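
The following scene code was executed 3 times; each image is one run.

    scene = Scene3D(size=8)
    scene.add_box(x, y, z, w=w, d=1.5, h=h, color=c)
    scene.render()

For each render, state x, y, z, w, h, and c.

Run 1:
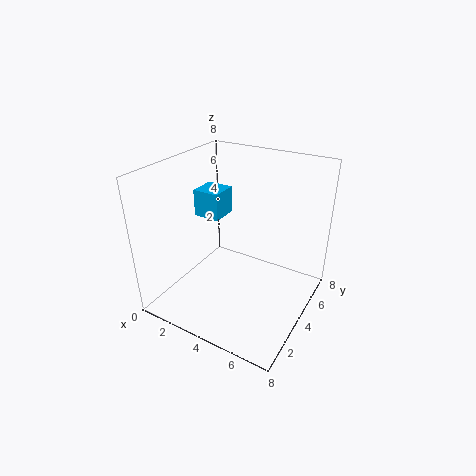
x = 1.5; y = 3.5; z = 5; w = 1.5; h = 1.5; c = 'deepskyblue'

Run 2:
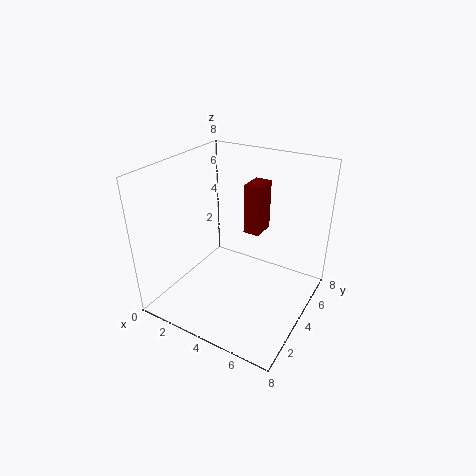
x = 3.5; y = 5.5; z = 3.5; w = 1; h = 3; c = 'maroon'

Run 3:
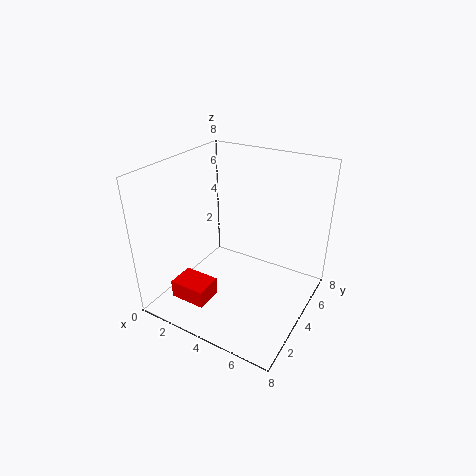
x = 1.5; y = 1; z = 1; w = 2; h = 1; c = 'red'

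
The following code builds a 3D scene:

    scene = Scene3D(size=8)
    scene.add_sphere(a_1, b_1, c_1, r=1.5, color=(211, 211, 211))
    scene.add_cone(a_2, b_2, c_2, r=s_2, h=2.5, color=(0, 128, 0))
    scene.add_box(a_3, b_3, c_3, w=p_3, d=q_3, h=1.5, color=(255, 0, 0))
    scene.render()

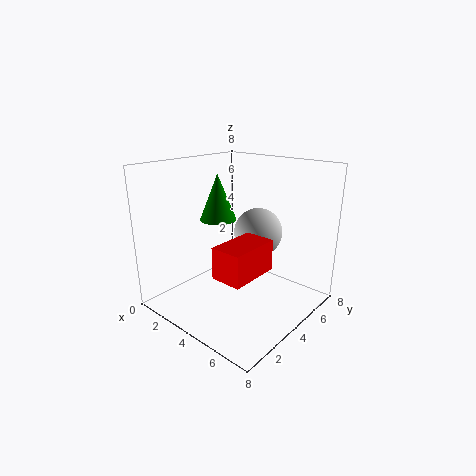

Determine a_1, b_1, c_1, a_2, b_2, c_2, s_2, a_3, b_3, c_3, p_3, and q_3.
a_1 = 3.5, b_1 = 6.5, c_1 = 3.5, a_2 = 3, b_2 = 3.5, c_2 = 5, s_2 = 1, a_3 = 5.5, b_3 = 0.5, c_3 = 3.5, p_3 = 1.5, q_3 = 2.5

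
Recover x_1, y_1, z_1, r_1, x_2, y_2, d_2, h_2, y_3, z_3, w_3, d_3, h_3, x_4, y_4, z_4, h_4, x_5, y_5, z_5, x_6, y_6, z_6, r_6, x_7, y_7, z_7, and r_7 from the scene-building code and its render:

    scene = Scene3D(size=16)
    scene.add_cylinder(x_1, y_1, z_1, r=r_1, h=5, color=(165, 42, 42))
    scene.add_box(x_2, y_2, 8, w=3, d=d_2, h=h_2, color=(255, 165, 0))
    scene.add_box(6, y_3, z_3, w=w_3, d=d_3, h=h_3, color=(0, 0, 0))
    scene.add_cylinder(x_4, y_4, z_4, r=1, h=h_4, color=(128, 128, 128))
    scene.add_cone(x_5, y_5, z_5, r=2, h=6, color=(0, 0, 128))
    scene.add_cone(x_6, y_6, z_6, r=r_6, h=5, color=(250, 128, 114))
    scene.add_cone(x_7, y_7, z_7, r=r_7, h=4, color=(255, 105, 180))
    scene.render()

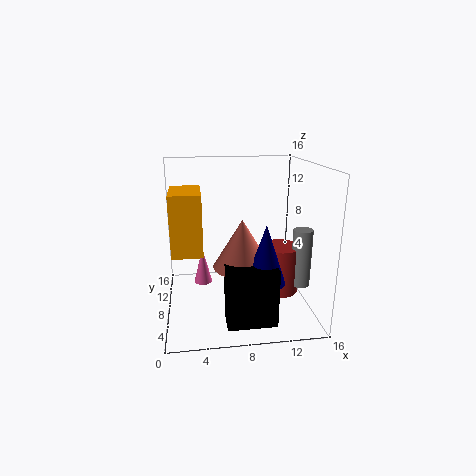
x_1 = 12
y_1 = 5
z_1 = 3
r_1 = 2
x_2 = 1
y_2 = 3
d_2 = 5
h_2 = 6
y_3 = 1
z_3 = 1
w_3 = 5
d_3 = 3
h_3 = 6
x_4 = 14
y_4 = 4
z_4 = 4
h_4 = 6
x_5 = 10
y_5 = 3
z_5 = 5
x_6 = 8
y_6 = 5
z_6 = 6
r_6 = 3
x_7 = 4
y_7 = 8
z_7 = 3
r_7 = 1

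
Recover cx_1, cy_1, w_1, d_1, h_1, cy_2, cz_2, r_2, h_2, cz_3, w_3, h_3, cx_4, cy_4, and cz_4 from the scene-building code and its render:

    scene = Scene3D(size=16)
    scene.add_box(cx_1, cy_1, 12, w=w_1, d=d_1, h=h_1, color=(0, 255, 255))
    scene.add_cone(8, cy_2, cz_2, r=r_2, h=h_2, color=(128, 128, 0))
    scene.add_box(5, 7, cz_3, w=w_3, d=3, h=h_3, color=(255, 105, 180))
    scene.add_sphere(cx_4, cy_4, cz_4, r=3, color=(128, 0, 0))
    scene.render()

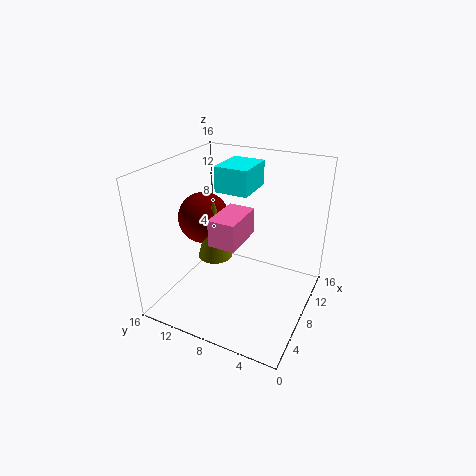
cx_1 = 10
cy_1 = 8
w_1 = 5
d_1 = 4
h_1 = 3
cy_2 = 11
cz_2 = 5
r_2 = 2
h_2 = 7
cz_3 = 8
w_3 = 5
h_3 = 3
cx_4 = 9
cy_4 = 13
cz_4 = 9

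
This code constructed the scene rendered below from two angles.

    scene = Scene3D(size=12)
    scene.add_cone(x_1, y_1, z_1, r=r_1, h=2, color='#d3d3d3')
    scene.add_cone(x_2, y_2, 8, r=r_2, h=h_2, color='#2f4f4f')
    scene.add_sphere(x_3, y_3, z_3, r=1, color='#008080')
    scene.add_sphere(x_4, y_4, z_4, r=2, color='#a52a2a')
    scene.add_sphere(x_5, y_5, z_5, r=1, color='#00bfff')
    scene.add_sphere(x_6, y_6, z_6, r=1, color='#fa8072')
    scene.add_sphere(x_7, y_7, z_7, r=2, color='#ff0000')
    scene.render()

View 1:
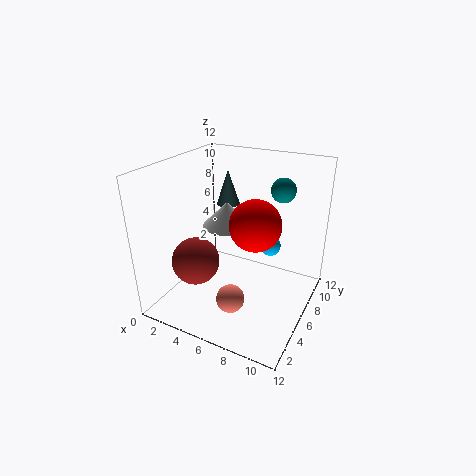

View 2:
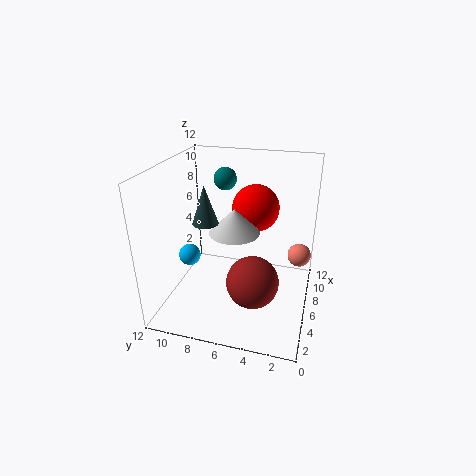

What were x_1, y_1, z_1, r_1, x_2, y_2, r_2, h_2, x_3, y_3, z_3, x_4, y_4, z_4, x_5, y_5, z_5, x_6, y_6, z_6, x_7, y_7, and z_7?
x_1 = 5, y_1 = 6, z_1 = 7, r_1 = 2, x_2 = 4, y_2 = 8, r_2 = 1, h_2 = 3, x_3 = 9, y_3 = 8, z_3 = 10, x_4 = 3, y_4 = 4, z_4 = 4, x_5 = 7, y_5 = 11, z_5 = 3, x_6 = 8, y_6 = 1, z_6 = 4, x_7 = 8, y_7 = 5, z_7 = 8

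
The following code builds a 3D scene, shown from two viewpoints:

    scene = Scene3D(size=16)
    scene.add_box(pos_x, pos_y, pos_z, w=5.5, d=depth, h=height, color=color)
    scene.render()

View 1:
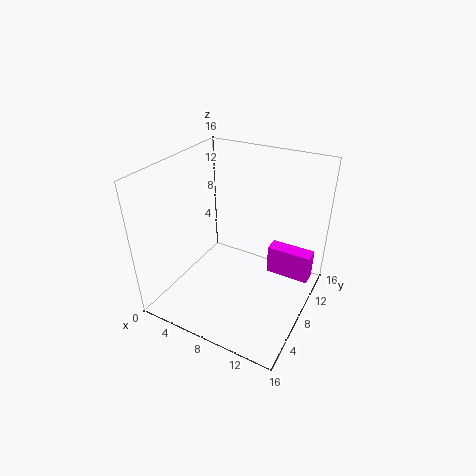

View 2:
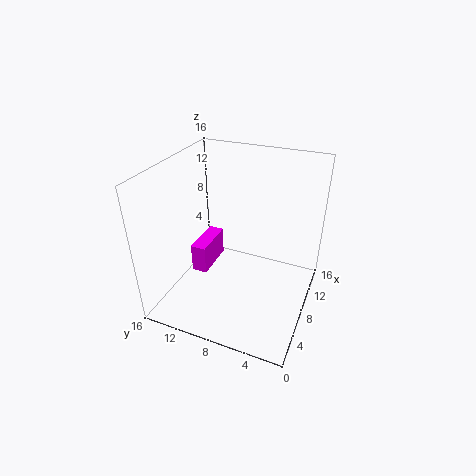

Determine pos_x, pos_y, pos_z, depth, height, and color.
pos_x = 9.5; pos_y = 13.25; pos_z = 0.25; depth = 2; height = 3.75; color = 'magenta'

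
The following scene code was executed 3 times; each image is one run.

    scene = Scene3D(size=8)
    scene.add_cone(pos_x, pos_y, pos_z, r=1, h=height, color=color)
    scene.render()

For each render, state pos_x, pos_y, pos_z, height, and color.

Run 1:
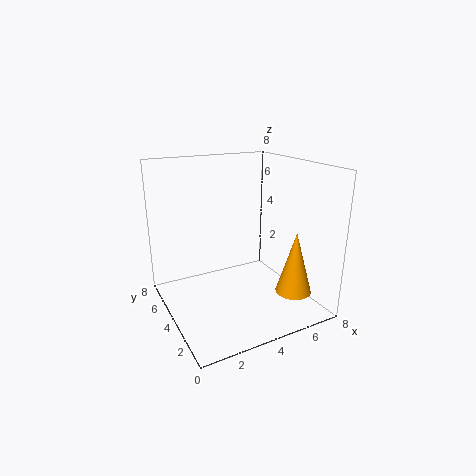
pos_x = 6.5, pos_y = 2, pos_z = 1, height = 3.5, color = 'orange'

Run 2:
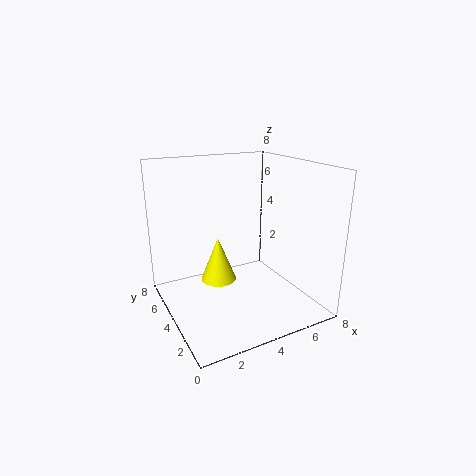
pos_x = 3, pos_y = 4.5, pos_z = 1.5, height = 2.5, color = 'yellow'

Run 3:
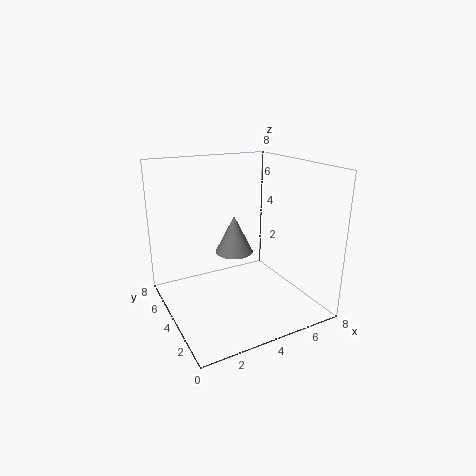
pos_x = 3.5, pos_y = 3.5, pos_z = 3.5, height = 2, color = 'gray'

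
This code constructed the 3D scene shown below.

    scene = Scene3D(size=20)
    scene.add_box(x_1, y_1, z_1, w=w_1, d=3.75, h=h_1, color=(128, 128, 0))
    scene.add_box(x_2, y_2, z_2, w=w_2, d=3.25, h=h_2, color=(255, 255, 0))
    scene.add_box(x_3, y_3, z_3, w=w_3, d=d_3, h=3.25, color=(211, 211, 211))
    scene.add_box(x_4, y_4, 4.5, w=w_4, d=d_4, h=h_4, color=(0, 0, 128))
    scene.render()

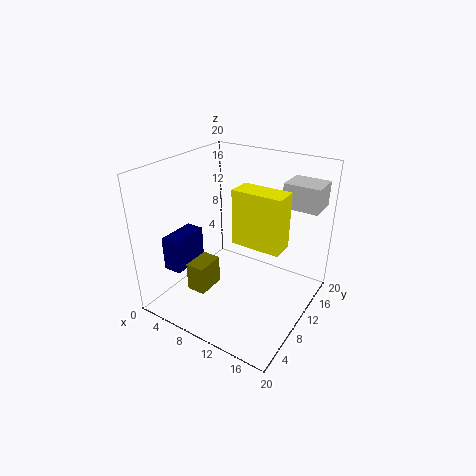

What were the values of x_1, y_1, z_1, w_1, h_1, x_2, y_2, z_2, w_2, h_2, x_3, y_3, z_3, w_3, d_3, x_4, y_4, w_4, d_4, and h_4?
x_1 = 6.75; y_1 = 2.75; z_1 = 4.75; w_1 = 2.5; h_1 = 3.75; x_2 = 10; y_2 = 8.5; z_2 = 10; w_2 = 6.75; h_2 = 7.5; x_3 = 15.25; y_3 = 12.25; z_3 = 15; w_3 = 4.75; d_3 = 4; x_4 = 0.5; y_4 = 4.75; w_4 = 2.75; d_4 = 5.75; h_4 = 5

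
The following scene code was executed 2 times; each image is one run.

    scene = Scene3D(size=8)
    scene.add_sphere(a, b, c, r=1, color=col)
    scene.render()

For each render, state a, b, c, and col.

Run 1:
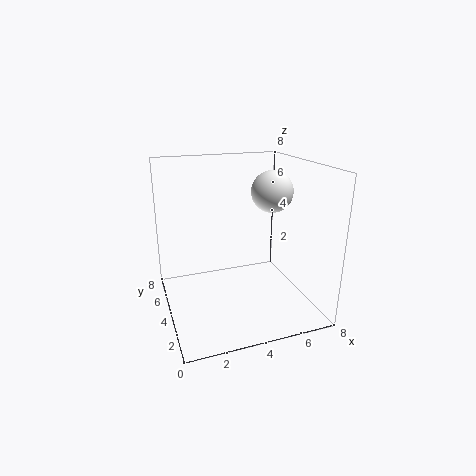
a = 5
b = 2
c = 7
col = 'white'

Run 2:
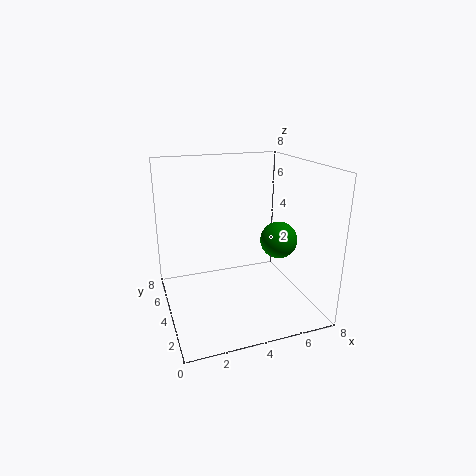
a = 6
b = 3
c = 4
col = 'green'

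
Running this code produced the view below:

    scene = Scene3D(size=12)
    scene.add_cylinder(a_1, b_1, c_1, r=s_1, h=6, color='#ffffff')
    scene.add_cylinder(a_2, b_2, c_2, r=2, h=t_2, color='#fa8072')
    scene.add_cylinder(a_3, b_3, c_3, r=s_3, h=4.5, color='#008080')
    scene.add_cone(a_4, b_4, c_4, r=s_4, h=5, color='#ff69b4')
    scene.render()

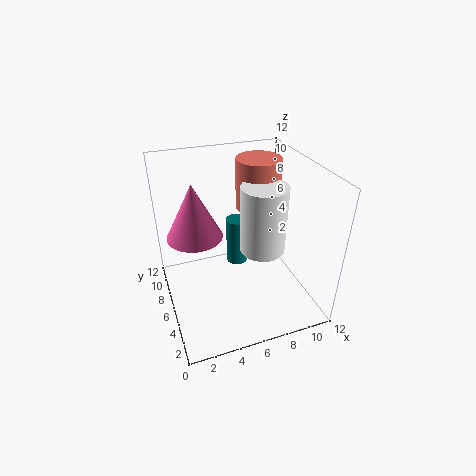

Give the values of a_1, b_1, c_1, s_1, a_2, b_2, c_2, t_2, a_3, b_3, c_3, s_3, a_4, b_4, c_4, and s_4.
a_1 = 8.5
b_1 = 6.5
c_1 = 4
s_1 = 2
a_2 = 9
b_2 = 9
c_2 = 7
t_2 = 4.5
a_3 = 7
b_3 = 9
c_3 = 1.5
s_3 = 1
a_4 = 3
b_4 = 9
c_4 = 5
s_4 = 2.5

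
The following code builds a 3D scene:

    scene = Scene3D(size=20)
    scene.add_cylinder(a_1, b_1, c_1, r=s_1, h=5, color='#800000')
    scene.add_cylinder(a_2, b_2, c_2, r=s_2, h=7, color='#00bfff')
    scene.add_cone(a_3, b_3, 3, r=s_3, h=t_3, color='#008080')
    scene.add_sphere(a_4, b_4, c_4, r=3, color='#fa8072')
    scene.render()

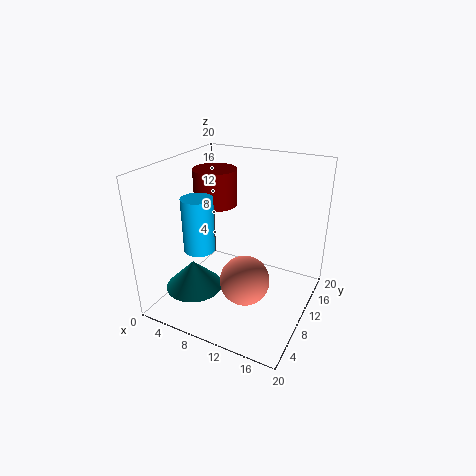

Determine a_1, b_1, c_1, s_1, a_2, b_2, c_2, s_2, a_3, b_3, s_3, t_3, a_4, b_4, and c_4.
a_1 = 6; b_1 = 11; c_1 = 14; s_1 = 3; a_2 = 7; b_2 = 5; c_2 = 10; s_2 = 2; a_3 = 5; b_3 = 6; s_3 = 4; t_3 = 4; a_4 = 14; b_4 = 4; c_4 = 8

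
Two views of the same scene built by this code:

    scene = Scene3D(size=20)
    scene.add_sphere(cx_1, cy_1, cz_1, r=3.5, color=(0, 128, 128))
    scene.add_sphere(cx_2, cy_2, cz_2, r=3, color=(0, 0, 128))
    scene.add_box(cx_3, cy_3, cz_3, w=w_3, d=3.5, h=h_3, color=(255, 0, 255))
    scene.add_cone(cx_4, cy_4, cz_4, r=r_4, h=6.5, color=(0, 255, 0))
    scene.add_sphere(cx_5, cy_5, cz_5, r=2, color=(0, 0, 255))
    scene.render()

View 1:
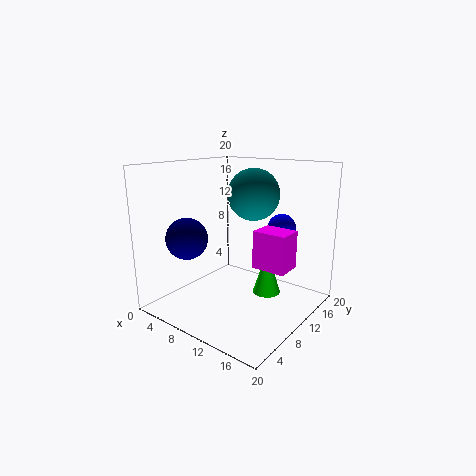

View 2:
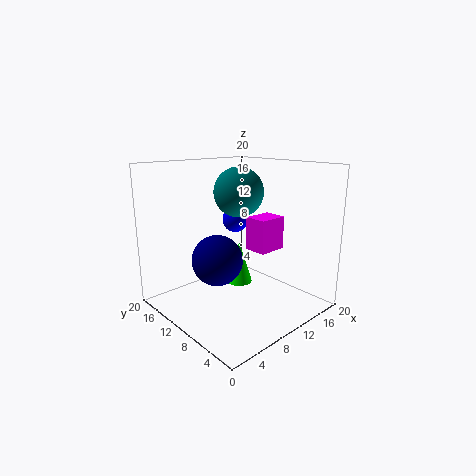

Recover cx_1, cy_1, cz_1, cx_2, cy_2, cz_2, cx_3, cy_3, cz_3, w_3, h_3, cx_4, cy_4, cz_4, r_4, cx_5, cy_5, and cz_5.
cx_1 = 11.5; cy_1 = 11.5; cz_1 = 16; cx_2 = 3.5; cy_2 = 6.5; cz_2 = 9.5; cx_3 = 13.5; cy_3 = 8.5; cz_3 = 7; w_3 = 4.5; h_3 = 5; cx_4 = 13; cy_4 = 13; cz_4 = 1.5; r_4 = 2; cx_5 = 14; cy_5 = 15; cz_5 = 11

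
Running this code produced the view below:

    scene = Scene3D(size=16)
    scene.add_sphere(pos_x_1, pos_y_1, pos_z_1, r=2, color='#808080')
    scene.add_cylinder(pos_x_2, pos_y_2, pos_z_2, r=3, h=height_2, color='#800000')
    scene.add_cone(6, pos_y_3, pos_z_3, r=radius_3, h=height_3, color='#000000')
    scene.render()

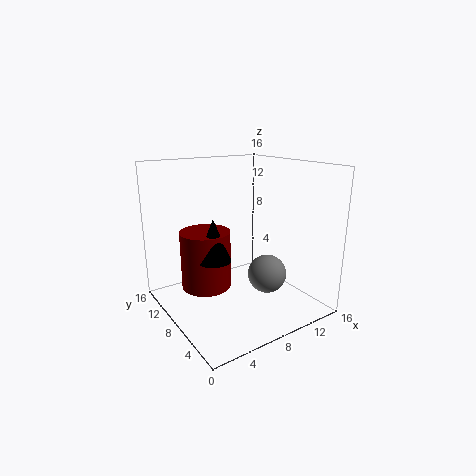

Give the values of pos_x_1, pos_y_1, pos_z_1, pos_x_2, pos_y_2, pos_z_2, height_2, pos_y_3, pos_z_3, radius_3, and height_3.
pos_x_1 = 9, pos_y_1 = 4, pos_z_1 = 5, pos_x_2 = 6, pos_y_2 = 12, pos_z_2 = 1, height_2 = 7, pos_y_3 = 10, pos_z_3 = 5, radius_3 = 2, height_3 = 5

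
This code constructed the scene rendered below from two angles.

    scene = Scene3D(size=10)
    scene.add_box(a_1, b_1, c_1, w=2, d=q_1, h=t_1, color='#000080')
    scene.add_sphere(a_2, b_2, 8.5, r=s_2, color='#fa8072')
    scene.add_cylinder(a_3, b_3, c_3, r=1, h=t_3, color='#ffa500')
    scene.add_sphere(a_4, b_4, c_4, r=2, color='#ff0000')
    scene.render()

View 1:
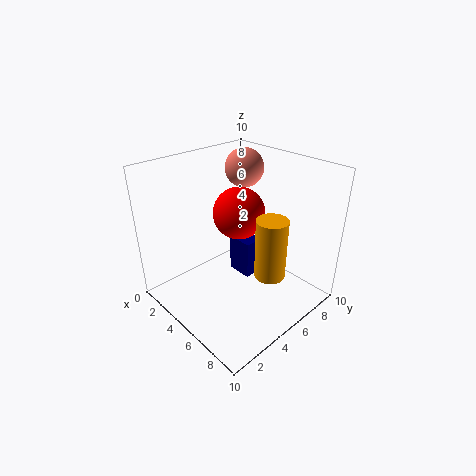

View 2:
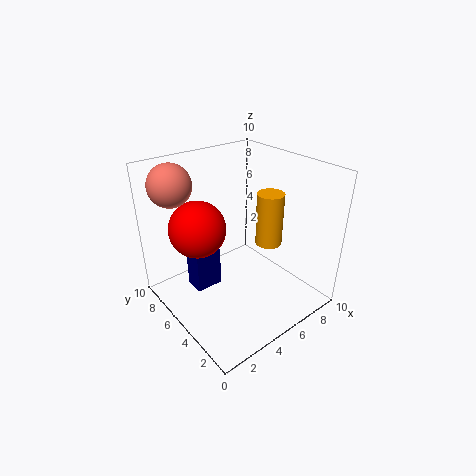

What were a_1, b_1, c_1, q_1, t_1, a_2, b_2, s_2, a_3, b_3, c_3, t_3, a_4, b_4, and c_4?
a_1 = 2.5
b_1 = 6.5
c_1 = 0.5
q_1 = 1.5
t_1 = 3
a_2 = 2
b_2 = 8.5
s_2 = 1.5
a_3 = 8
b_3 = 5
c_3 = 3.5
t_3 = 4
a_4 = 3
b_4 = 7
c_4 = 5.5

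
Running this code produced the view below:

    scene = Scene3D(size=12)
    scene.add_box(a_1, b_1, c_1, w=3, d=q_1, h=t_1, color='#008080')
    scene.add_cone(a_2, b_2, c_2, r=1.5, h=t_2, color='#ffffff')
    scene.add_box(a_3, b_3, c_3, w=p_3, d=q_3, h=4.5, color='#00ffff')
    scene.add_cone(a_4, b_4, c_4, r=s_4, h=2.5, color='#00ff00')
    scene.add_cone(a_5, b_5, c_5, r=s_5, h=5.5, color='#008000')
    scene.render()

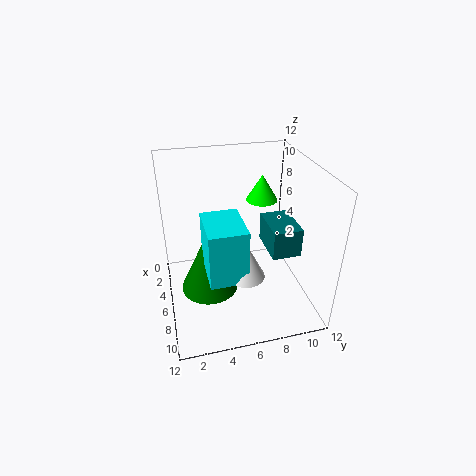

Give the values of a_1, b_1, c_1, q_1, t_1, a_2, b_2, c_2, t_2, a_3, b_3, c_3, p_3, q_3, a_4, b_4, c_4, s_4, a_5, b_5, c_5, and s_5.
a_1 = 8.5
b_1 = 7
c_1 = 7.5
q_1 = 2
t_1 = 2
a_2 = 8.5
b_2 = 6
c_2 = 4
t_2 = 3
a_3 = 5.5
b_3 = 3
c_3 = 4
p_3 = 4
q_3 = 3
a_4 = 1.5
b_4 = 9.5
c_4 = 7
s_4 = 1.5
a_5 = 5.5
b_5 = 3.5
c_5 = 1
s_5 = 2.5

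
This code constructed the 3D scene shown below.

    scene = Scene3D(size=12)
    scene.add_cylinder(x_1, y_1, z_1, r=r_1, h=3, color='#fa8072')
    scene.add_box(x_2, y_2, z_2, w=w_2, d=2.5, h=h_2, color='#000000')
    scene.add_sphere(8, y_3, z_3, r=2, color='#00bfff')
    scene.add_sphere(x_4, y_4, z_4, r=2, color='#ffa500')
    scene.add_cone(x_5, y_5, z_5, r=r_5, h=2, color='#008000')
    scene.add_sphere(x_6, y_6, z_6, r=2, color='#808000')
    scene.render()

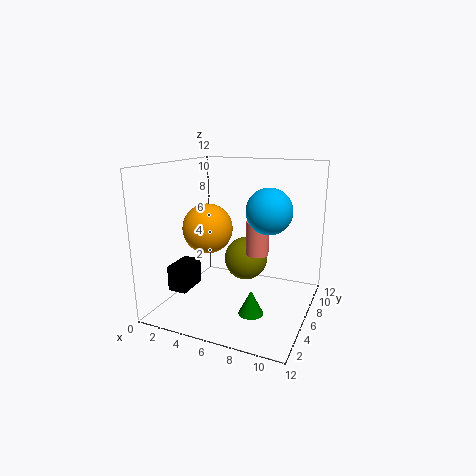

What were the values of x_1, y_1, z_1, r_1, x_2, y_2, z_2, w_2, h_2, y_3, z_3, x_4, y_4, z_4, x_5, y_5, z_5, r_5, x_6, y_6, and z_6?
x_1 = 7, y_1 = 8, z_1 = 4, r_1 = 1, x_2 = 2, y_2 = 1.5, z_2 = 2.5, w_2 = 1.5, h_2 = 2, y_3 = 8, z_3 = 8, x_4 = 4, y_4 = 4.5, z_4 = 7, x_5 = 8, y_5 = 4, z_5 = 0.5, r_5 = 1, x_6 = 5.5, y_6 = 9, z_6 = 3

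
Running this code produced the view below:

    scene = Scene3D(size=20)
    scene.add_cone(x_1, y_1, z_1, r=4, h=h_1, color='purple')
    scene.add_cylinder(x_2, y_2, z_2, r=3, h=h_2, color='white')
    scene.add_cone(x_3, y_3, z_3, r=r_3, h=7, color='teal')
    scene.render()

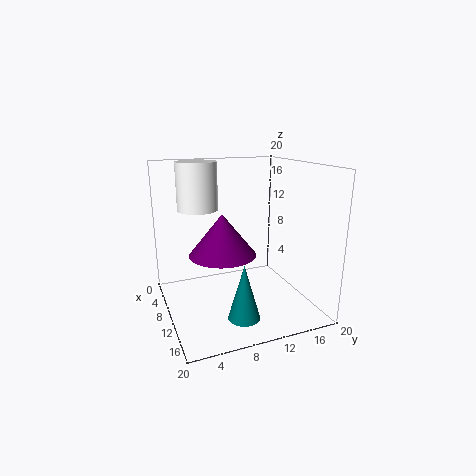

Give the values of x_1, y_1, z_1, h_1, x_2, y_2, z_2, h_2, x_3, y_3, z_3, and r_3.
x_1 = 15, y_1 = 6, z_1 = 10, h_1 = 5, x_2 = 4, y_2 = 6, z_2 = 13, h_2 = 7, x_3 = 17, y_3 = 8, z_3 = 2, r_3 = 2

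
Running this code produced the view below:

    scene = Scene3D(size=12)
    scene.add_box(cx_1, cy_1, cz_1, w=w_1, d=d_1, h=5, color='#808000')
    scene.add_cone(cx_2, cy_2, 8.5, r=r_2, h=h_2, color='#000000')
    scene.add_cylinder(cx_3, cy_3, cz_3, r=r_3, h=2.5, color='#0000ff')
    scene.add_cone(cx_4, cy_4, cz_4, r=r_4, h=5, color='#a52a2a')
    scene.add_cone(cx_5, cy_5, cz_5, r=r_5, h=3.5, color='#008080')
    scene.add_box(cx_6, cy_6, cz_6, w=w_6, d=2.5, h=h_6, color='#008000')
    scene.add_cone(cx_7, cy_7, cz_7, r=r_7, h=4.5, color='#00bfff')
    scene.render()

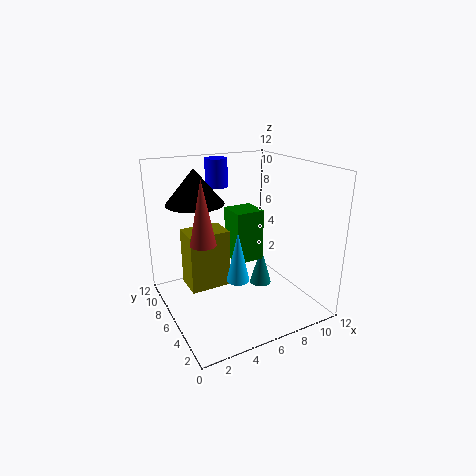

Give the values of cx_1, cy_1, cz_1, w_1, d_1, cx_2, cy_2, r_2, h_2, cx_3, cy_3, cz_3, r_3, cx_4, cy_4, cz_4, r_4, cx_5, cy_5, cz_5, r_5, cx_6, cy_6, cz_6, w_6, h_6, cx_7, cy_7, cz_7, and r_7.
cx_1 = 2
cy_1 = 6.5
cz_1 = 1.5
w_1 = 3.5
d_1 = 2.5
cx_2 = 3.5
cy_2 = 9
r_2 = 2.5
h_2 = 3
cx_3 = 6
cy_3 = 10
cz_3 = 9.5
r_3 = 1
cx_4 = 2.5
cy_4 = 5
cz_4 = 6.5
r_4 = 1
cx_5 = 9
cy_5 = 7
cz_5 = 0.5
r_5 = 1
cx_6 = 6
cy_6 = 6
cz_6 = 3.5
w_6 = 2.5
h_6 = 4.5
cx_7 = 6
cy_7 = 6
cz_7 = 2
r_7 = 1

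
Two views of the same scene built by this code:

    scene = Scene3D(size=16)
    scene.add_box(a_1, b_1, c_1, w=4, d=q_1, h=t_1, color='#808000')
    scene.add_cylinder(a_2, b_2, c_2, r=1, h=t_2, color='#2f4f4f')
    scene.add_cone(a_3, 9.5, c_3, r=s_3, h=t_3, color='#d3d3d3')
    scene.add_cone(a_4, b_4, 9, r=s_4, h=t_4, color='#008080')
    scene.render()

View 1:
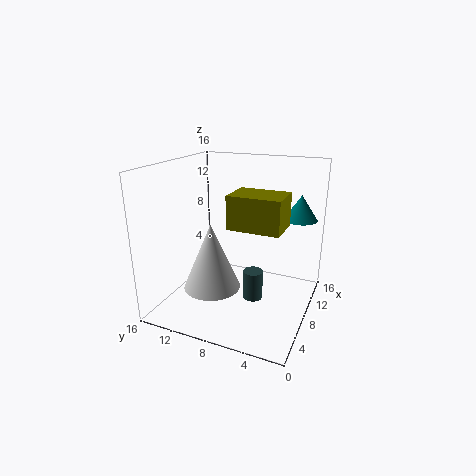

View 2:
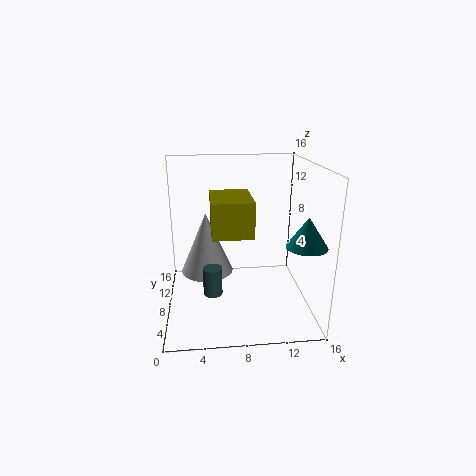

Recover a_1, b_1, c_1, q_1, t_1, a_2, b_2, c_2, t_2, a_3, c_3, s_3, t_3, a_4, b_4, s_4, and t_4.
a_1 = 5, b_1 = 2.5, c_1 = 10, q_1 = 5.5, t_1 = 3.5, a_2 = 5, b_2 = 5, c_2 = 3, t_2 = 3, a_3 = 4.5, c_3 = 3.5, s_3 = 3, t_3 = 7, a_4 = 14, b_4 = 2.5, s_4 = 2, t_4 = 3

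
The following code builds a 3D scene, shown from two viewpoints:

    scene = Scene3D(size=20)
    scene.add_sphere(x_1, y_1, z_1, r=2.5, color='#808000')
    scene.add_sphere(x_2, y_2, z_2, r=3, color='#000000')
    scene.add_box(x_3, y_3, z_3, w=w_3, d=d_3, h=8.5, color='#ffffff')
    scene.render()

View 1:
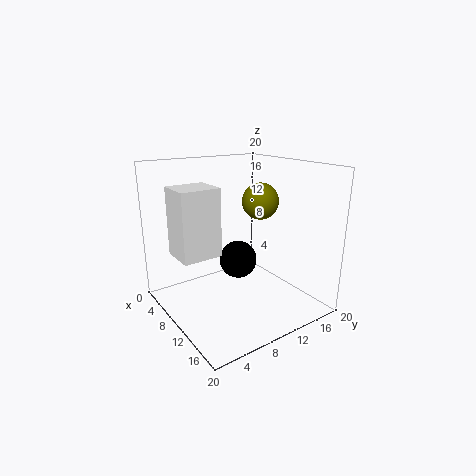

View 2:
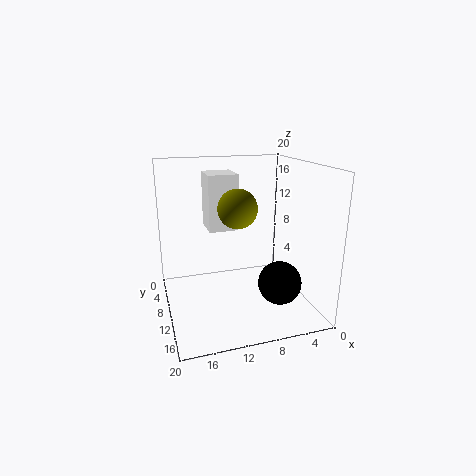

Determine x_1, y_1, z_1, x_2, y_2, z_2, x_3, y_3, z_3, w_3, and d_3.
x_1 = 11, y_1 = 13, z_1 = 15, x_2 = 5, y_2 = 13.5, z_2 = 4, x_3 = 8.5, y_3 = 0.5, z_3 = 9.5, w_3 = 4.5, d_3 = 5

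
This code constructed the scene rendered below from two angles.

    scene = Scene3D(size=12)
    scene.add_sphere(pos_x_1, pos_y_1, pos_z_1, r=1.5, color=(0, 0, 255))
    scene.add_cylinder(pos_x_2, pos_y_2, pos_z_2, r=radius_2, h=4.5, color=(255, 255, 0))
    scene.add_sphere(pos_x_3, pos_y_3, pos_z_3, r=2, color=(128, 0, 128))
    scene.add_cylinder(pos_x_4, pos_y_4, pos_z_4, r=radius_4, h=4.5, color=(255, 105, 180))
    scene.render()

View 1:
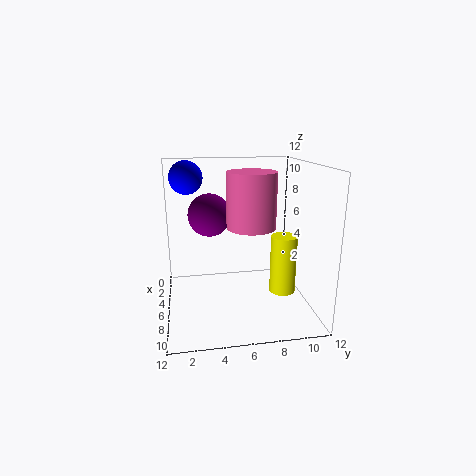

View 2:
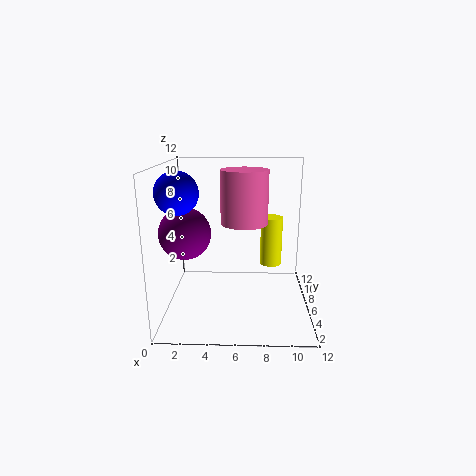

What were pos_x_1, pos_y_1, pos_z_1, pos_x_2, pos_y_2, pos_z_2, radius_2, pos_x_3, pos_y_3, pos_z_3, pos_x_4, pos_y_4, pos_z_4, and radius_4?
pos_x_1 = 2; pos_y_1 = 2; pos_z_1 = 10.5; pos_x_2 = 9; pos_y_2 = 9; pos_z_2 = 2.5; radius_2 = 1; pos_x_3 = 2; pos_y_3 = 4; pos_z_3 = 7; pos_x_4 = 6.5; pos_y_4 = 7; pos_z_4 = 7; radius_4 = 2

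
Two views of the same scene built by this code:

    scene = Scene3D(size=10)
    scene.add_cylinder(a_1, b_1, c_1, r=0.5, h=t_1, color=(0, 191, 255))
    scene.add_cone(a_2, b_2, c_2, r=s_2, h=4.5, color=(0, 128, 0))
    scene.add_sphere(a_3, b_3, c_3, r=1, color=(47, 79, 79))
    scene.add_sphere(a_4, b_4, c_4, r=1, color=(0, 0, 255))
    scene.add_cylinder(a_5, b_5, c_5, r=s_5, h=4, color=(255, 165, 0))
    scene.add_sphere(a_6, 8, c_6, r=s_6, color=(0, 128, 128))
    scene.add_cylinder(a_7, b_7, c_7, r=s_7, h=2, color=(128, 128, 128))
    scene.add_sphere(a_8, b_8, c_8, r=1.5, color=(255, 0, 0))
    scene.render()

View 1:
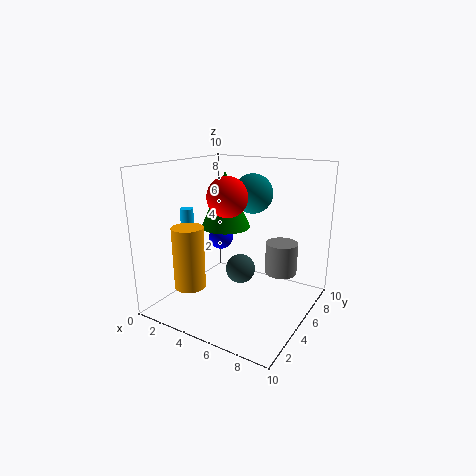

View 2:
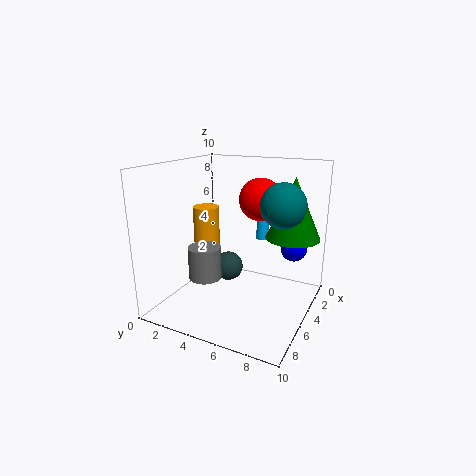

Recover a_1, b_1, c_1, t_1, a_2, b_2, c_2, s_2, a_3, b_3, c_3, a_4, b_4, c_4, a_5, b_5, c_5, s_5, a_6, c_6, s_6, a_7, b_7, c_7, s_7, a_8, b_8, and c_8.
a_1 = 0.5; b_1 = 5; c_1 = 3.5; t_1 = 3; a_2 = 2; b_2 = 8; c_2 = 4.5; s_2 = 2; a_3 = 5.5; b_3 = 4.5; c_3 = 3; a_4 = 1.5; b_4 = 8; c_4 = 3.5; a_5 = 3.5; b_5 = 1.5; c_5 = 2.5; s_5 = 1; a_6 = 4.5; c_6 = 7.5; s_6 = 1.5; a_7 = 8.5; b_7 = 4.5; c_7 = 3.5; s_7 = 1; a_8 = 3.5; b_8 = 6; c_8 = 7.5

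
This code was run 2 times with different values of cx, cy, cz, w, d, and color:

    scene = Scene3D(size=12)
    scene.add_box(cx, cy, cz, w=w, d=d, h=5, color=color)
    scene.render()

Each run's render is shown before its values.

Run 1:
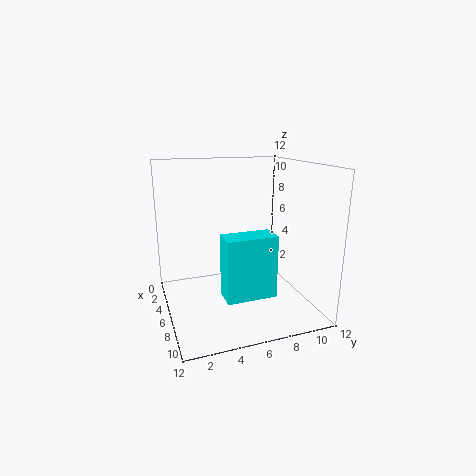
cx = 7.5
cy = 4
cz = 2
w = 2
d = 4
color = 'cyan'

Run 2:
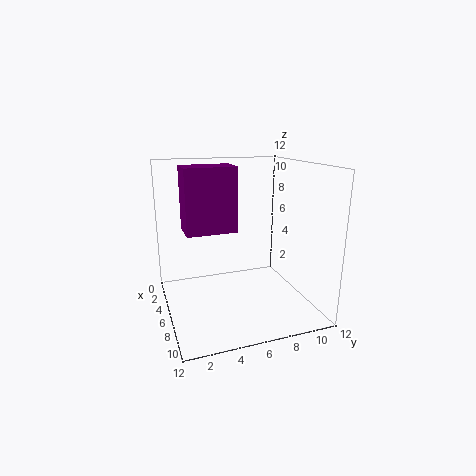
cx = 5
cy = 1.5
cz = 7
w = 2.5
d = 4
color = 'purple'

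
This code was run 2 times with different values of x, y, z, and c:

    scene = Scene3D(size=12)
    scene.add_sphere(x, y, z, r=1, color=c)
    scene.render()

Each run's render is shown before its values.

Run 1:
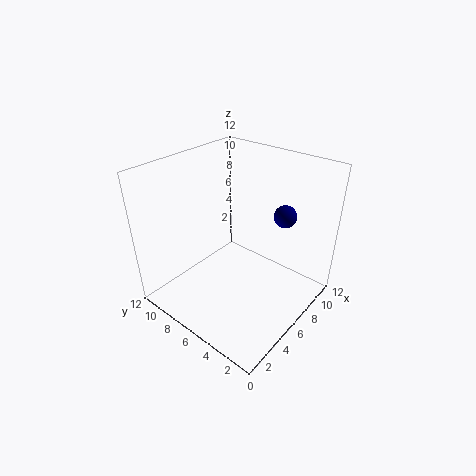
x = 10, y = 4, z = 7, c = 'navy'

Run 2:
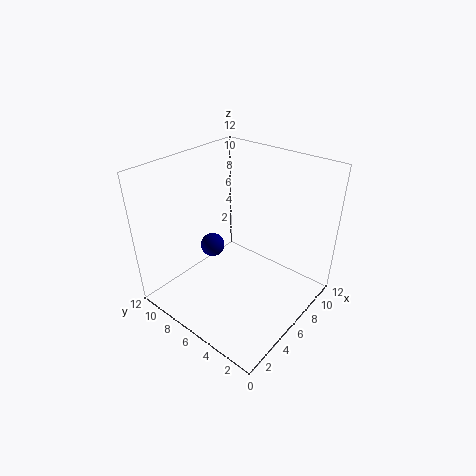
x = 5, y = 8, z = 5, c = 'navy'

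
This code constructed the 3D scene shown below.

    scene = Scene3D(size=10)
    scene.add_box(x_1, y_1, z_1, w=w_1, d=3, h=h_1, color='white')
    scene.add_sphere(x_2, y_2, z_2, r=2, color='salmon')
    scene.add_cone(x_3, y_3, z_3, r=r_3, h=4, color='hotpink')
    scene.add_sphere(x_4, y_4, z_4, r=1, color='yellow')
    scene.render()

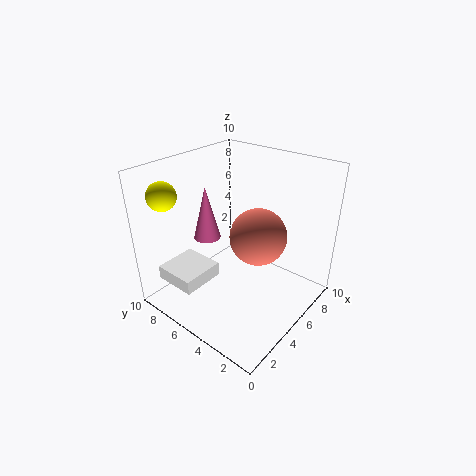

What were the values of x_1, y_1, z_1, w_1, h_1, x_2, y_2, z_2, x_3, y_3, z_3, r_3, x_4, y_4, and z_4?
x_1 = 1; y_1 = 6; z_1 = 2; w_1 = 3; h_1 = 1; x_2 = 6; y_2 = 4; z_2 = 5; x_3 = 5; y_3 = 8; z_3 = 4; r_3 = 1; x_4 = 2; y_4 = 9; z_4 = 8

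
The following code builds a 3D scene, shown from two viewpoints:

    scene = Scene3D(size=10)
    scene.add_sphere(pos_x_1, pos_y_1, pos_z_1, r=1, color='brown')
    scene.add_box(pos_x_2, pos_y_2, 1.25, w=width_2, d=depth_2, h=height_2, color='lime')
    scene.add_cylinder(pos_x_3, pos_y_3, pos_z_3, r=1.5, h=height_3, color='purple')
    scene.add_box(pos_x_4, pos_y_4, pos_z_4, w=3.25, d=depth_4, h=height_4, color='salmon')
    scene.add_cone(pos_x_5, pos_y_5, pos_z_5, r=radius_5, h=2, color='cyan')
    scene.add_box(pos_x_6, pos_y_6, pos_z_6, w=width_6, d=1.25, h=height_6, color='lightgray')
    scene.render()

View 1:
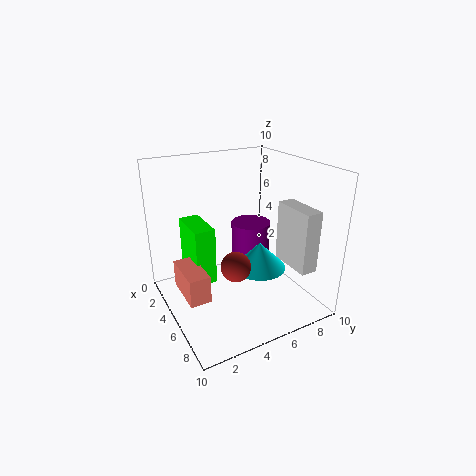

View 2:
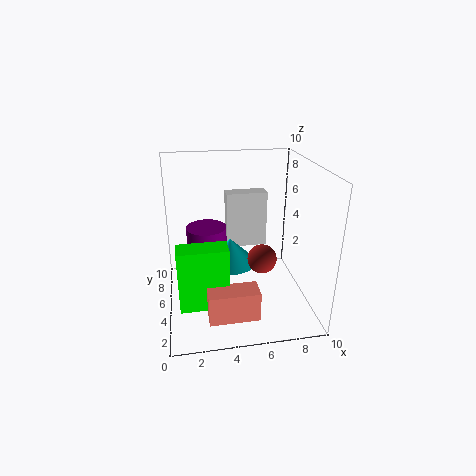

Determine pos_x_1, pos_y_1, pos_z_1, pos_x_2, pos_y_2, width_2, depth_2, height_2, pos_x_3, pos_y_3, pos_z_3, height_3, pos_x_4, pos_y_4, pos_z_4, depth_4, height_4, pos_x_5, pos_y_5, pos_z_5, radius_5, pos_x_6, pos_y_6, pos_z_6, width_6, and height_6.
pos_x_1 = 6.5; pos_y_1 = 4; pos_z_1 = 3.75; pos_x_2 = 0.75; pos_y_2 = 2.25; width_2 = 3.25; depth_2 = 1.5; height_2 = 4.25; pos_x_3 = 3; pos_y_3 = 7.25; pos_z_3 = 1.5; height_3 = 3.5; pos_x_4 = 2.5; pos_y_4 = 1; pos_z_4 = 1; depth_4 = 1.5; height_4 = 2; pos_x_5 = 4.75; pos_y_5 = 7; pos_z_5 = 2; radius_5 = 2; pos_x_6 = 4.75; pos_y_6 = 8.5; pos_z_6 = 2.5; width_6 = 3.25; height_6 = 4.5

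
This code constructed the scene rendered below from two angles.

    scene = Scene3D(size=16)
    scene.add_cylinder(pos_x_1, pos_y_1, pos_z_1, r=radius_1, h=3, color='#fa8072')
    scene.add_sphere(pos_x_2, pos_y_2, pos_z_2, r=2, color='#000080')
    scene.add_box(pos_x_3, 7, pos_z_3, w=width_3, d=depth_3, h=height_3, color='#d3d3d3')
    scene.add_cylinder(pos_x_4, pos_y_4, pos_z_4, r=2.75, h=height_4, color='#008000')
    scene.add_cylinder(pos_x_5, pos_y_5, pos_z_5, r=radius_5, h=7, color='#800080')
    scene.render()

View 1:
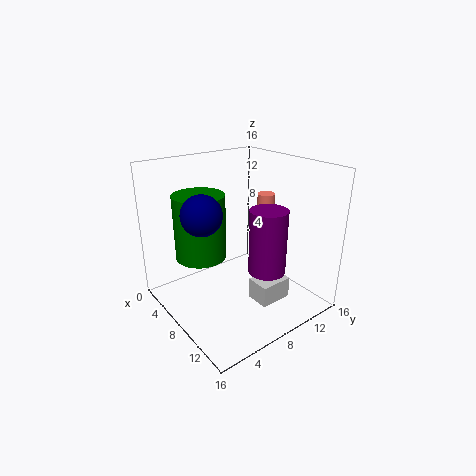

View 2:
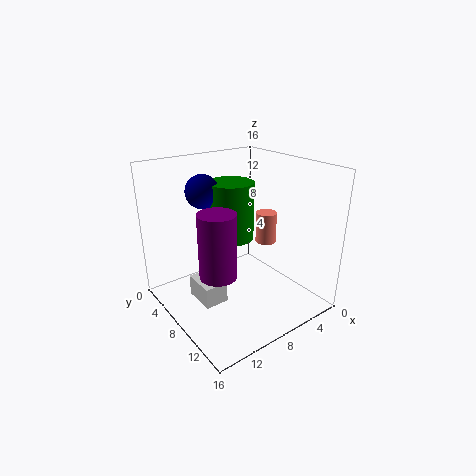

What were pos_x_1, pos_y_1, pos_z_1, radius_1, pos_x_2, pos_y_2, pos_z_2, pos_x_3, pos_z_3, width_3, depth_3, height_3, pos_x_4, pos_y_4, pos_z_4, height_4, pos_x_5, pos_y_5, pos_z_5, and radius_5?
pos_x_1 = 7.75, pos_y_1 = 12.25, pos_z_1 = 9.25, radius_1 = 1, pos_x_2 = 9.25, pos_y_2 = 2.75, pos_z_2 = 12.25, pos_x_3 = 11.25, pos_z_3 = 2.5, width_3 = 2.5, depth_3 = 3.5, height_3 = 2.25, pos_x_4 = 6.25, pos_y_4 = 4.25, pos_z_4 = 6.25, height_4 = 7, pos_x_5 = 11.5, pos_y_5 = 9.25, pos_z_5 = 5, radius_5 = 2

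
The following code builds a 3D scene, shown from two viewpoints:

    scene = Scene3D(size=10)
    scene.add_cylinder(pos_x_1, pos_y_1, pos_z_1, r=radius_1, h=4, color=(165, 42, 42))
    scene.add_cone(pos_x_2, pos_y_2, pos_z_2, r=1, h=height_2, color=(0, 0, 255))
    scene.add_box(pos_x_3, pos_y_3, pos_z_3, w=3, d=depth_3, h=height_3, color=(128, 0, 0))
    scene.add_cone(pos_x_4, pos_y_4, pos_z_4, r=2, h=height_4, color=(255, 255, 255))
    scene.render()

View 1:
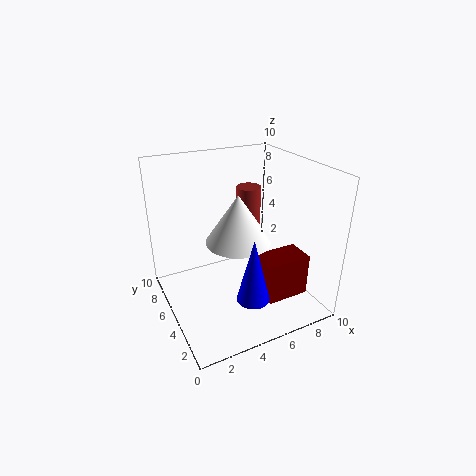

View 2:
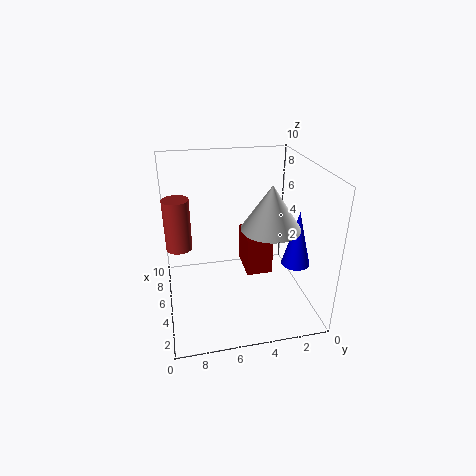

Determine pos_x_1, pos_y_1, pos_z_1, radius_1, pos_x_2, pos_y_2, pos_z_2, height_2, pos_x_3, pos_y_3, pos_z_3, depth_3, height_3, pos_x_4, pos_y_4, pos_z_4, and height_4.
pos_x_1 = 8, pos_y_1 = 9, pos_z_1 = 3, radius_1 = 1, pos_x_2 = 4, pos_y_2 = 1, pos_z_2 = 3, height_2 = 4, pos_x_3 = 6, pos_y_3 = 2, pos_z_3 = 1, depth_3 = 2, height_3 = 3, pos_x_4 = 4, pos_y_4 = 3, pos_z_4 = 6, height_4 = 3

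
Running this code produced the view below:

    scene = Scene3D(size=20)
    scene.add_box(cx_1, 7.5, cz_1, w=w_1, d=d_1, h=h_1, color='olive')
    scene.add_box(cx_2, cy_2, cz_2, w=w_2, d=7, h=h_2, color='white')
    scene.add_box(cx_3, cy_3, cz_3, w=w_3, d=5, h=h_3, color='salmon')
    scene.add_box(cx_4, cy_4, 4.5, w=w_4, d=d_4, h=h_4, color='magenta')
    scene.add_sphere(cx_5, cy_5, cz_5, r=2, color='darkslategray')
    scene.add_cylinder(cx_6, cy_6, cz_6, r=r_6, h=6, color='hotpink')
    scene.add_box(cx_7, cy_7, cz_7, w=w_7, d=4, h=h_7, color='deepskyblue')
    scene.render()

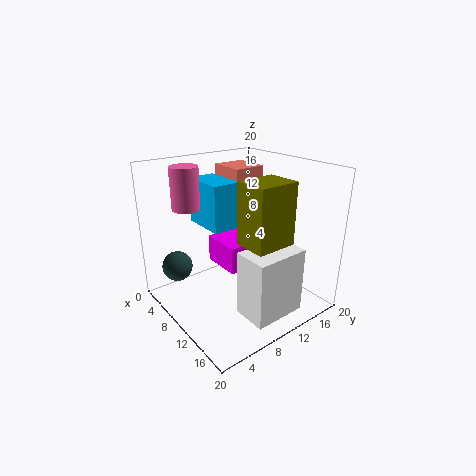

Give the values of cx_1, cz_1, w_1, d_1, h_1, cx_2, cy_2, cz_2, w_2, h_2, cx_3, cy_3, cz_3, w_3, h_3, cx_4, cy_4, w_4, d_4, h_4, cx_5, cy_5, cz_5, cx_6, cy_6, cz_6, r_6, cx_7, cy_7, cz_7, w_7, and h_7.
cx_1 = 13
cz_1 = 11
w_1 = 4.5
d_1 = 5.5
h_1 = 8
cx_2 = 15
cy_2 = 6
cz_2 = 2.5
w_2 = 4.5
h_2 = 8.5
cx_3 = 1
cy_3 = 12.5
cz_3 = 12
w_3 = 5.5
h_3 = 6.5
cx_4 = 4
cy_4 = 9
w_4 = 6
d_4 = 6
h_4 = 4
cx_5 = 7
cy_5 = 2
cz_5 = 7
cx_6 = 4
cy_6 = 5.5
cz_6 = 13.5
r_6 = 2
cx_7 = 2.5
cy_7 = 7
cz_7 = 11
w_7 = 6.5
h_7 = 6.5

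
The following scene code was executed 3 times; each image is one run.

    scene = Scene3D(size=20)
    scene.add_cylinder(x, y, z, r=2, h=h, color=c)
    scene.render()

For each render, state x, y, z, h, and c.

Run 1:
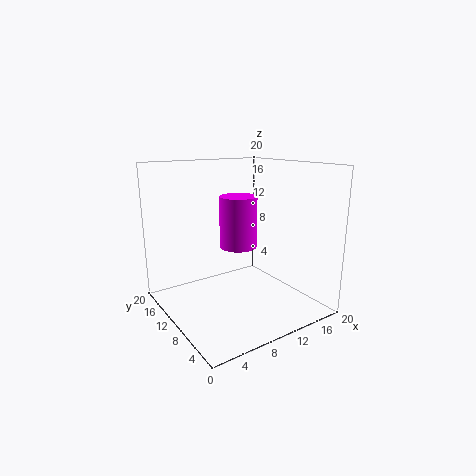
x = 5; y = 2.5; z = 12; h = 5.5; c = 'magenta'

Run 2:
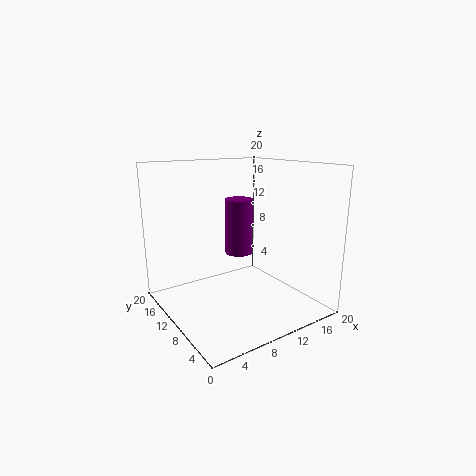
x = 11.5; y = 12; z = 7; h = 8; c = 'purple'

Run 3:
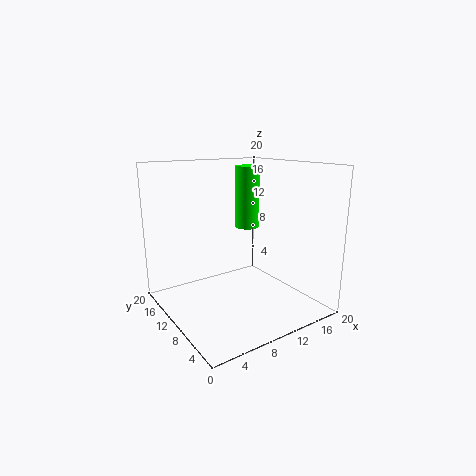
x = 16.5; y = 17; z = 9; h = 10; c = 'lime'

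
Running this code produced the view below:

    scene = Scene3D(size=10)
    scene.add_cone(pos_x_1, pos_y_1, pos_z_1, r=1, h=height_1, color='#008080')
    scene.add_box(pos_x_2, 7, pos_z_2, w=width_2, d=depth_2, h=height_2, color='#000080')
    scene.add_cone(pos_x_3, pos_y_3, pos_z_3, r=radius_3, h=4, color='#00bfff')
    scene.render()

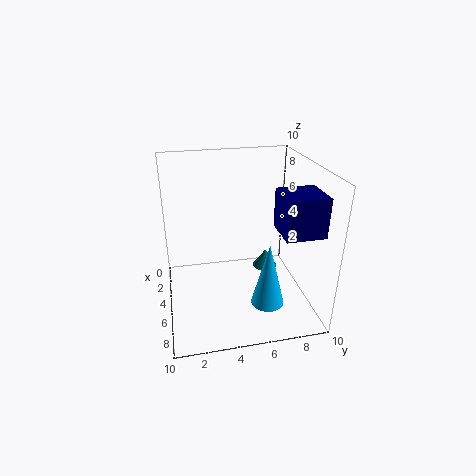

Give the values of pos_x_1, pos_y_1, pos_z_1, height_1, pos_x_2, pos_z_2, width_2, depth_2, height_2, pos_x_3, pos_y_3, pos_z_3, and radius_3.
pos_x_1 = 2
pos_y_1 = 8
pos_z_1 = 0.5
height_1 = 1.5
pos_x_2 = 6.5
pos_z_2 = 6.5
width_2 = 2.5
depth_2 = 2.5
height_2 = 2.5
pos_x_3 = 9
pos_y_3 = 6
pos_z_3 = 2.5
radius_3 = 1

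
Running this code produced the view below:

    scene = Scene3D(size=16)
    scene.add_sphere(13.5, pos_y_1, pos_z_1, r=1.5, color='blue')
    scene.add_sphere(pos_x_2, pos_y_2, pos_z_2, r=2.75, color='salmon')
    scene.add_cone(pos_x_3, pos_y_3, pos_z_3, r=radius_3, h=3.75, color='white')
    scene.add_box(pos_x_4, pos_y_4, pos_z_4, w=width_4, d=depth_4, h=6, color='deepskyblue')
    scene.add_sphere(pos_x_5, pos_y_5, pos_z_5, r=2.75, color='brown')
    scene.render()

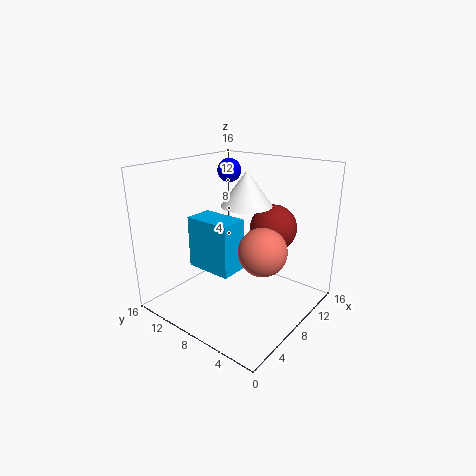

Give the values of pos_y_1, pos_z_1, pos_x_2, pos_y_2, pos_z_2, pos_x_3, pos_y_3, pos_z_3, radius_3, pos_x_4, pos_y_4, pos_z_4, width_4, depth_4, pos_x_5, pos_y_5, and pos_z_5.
pos_y_1 = 13.75, pos_z_1 = 14, pos_x_2 = 9.25, pos_y_2 = 5.5, pos_z_2 = 6.5, pos_x_3 = 8.5, pos_y_3 = 7.25, pos_z_3 = 11.75, radius_3 = 2.75, pos_x_4 = 5.5, pos_y_4 = 7.75, pos_z_4 = 4, width_4 = 3.25, depth_4 = 5.5, pos_x_5 = 12.5, pos_y_5 = 6.25, pos_z_5 = 8.25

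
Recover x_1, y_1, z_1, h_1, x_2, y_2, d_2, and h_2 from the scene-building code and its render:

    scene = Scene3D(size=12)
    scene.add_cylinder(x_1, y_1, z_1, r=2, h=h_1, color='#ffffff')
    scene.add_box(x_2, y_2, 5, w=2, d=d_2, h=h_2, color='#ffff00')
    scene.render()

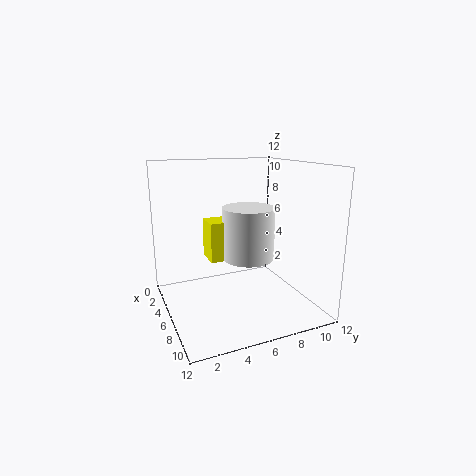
x_1 = 8; y_1 = 6; z_1 = 5; h_1 = 4; x_2 = 6; y_2 = 3; d_2 = 4; h_2 = 3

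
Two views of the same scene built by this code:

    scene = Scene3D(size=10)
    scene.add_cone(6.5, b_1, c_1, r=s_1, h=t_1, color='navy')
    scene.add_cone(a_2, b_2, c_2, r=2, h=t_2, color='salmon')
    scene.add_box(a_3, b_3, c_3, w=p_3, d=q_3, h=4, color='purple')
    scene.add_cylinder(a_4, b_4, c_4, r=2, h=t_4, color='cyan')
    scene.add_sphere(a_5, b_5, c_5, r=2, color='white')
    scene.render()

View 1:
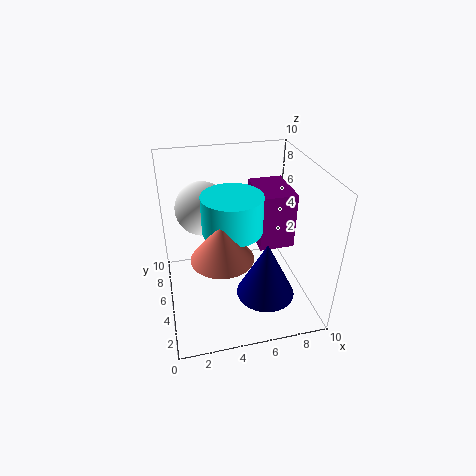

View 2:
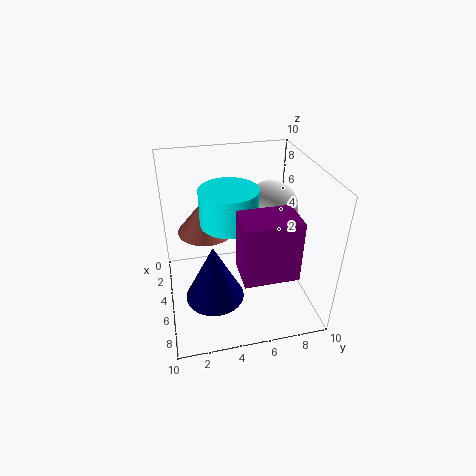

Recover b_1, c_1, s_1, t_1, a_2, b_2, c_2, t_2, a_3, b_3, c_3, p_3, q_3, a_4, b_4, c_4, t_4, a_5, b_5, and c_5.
b_1 = 3, c_1 = 1.5, s_1 = 2, t_1 = 4, a_2 = 3.5, b_2 = 3, c_2 = 5, t_2 = 2.5, a_3 = 6.5, b_3 = 4.5, c_3 = 4, p_3 = 2.5, q_3 = 3.5, a_4 = 4.5, b_4 = 4.5, c_4 = 6, t_4 = 2.5, a_5 = 3, b_5 = 8, c_5 = 6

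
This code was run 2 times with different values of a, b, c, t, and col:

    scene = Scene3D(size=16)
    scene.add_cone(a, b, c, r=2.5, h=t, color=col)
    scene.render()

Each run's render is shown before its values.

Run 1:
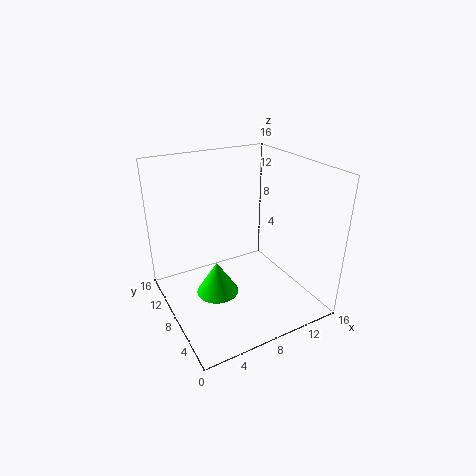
a = 6
b = 9.5
c = 0.5
t = 4
col = 'lime'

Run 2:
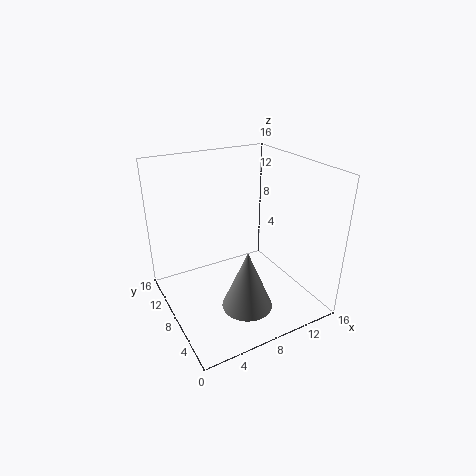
a = 6
b = 2.5
c = 3.5
t = 6
col = 'gray'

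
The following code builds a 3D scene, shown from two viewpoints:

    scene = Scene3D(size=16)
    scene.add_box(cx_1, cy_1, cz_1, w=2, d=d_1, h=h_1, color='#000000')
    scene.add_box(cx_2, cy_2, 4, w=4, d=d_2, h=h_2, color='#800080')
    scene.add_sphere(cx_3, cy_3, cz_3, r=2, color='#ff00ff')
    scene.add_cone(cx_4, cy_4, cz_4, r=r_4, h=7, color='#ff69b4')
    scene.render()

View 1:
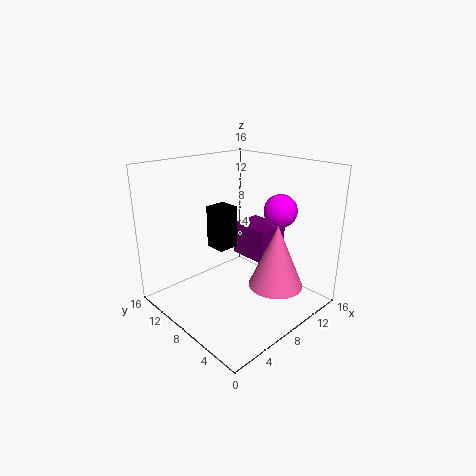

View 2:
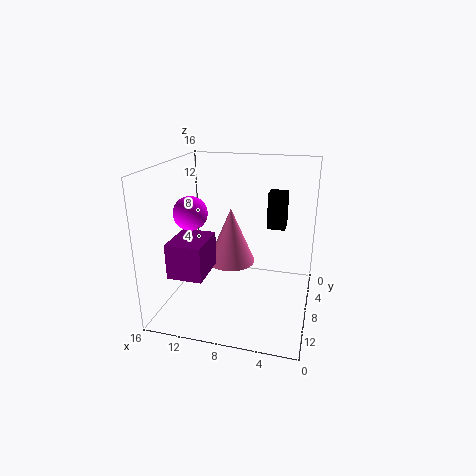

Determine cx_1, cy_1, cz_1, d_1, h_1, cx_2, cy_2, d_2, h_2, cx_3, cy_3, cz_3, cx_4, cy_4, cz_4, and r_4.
cx_1 = 3
cy_1 = 5
cz_1 = 9
d_1 = 2
h_1 = 4
cx_2 = 11
cy_2 = 7
d_2 = 5
h_2 = 4
cx_3 = 14
cy_3 = 7
cz_3 = 10
cx_4 = 10
cy_4 = 4
cz_4 = 3
r_4 = 3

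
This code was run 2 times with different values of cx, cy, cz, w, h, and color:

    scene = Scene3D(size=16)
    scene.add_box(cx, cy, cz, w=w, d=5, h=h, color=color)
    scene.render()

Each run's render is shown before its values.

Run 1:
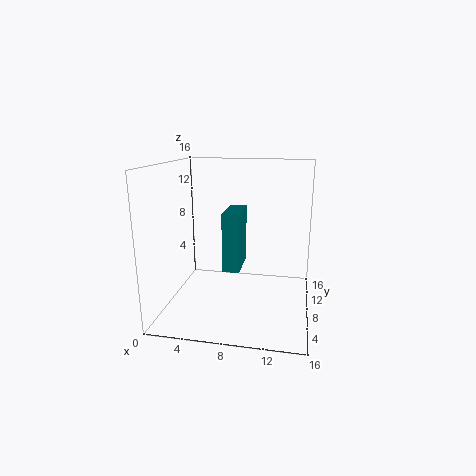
cx = 6; cy = 8.5; cz = 3.5; w = 2; h = 7; color = 'teal'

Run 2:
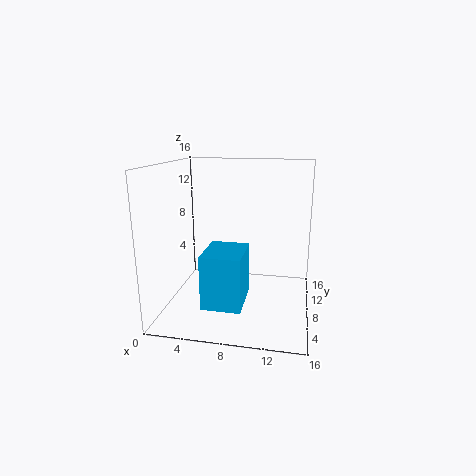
cx = 5.5; cy = 1.5; cz = 2.5; w = 4; h = 5.5; color = 'deepskyblue'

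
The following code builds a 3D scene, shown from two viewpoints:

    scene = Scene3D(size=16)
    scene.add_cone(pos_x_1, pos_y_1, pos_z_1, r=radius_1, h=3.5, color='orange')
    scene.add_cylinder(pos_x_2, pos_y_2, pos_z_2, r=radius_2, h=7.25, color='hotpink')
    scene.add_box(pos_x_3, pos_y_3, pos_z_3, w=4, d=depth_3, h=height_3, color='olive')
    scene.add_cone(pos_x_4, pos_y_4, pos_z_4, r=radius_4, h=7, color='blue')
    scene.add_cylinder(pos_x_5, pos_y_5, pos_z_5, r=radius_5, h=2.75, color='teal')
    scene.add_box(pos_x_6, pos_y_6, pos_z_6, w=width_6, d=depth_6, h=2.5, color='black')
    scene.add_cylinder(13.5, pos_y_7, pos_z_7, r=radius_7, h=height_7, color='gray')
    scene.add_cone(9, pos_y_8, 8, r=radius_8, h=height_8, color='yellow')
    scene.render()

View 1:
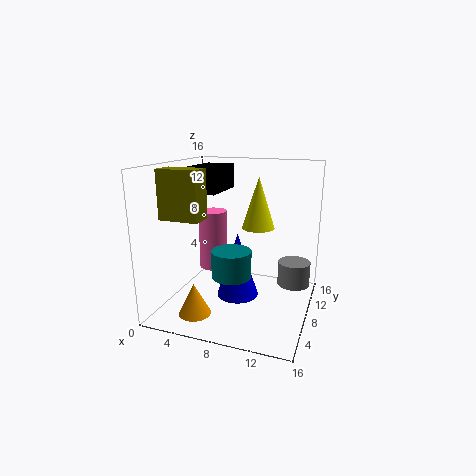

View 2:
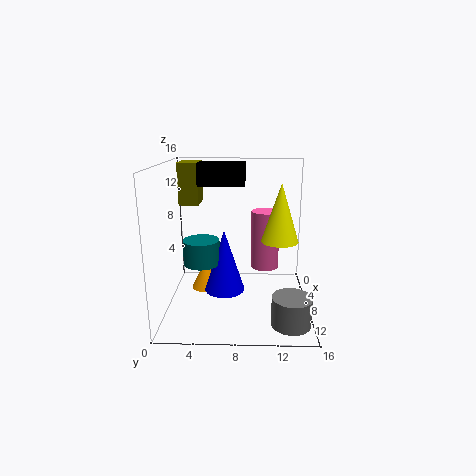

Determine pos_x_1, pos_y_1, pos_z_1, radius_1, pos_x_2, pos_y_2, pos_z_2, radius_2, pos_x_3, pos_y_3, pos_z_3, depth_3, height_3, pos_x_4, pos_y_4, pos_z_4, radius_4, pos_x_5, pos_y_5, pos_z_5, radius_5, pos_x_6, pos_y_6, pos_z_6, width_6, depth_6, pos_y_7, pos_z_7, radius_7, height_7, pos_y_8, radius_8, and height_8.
pos_x_1 = 4.5; pos_y_1 = 3.75; pos_z_1 = 0.25; radius_1 = 1.75; pos_x_2 = 3.5; pos_y_2 = 11.25; pos_z_2 = 2.75; radius_2 = 1.75; pos_x_3 = 2.5; pos_y_3 = 1.25; pos_z_3 = 11.25; depth_3 = 2.25; height_3 = 4.75; pos_x_4 = 8.5; pos_y_4 = 6.5; pos_z_4 = 2; radius_4 = 2.25; pos_x_5 = 8.75; pos_y_5 = 4; pos_z_5 = 5.25; radius_5 = 2; pos_x_6 = 4.25; pos_y_6 = 3.5; pos_z_6 = 13.5; width_6 = 3; depth_6 = 5.25; pos_y_7 = 13.5; pos_z_7 = 0.75; radius_7 = 2; height_7 = 3; pos_y_8 = 12.5; radius_8 = 2; height_8 = 6.25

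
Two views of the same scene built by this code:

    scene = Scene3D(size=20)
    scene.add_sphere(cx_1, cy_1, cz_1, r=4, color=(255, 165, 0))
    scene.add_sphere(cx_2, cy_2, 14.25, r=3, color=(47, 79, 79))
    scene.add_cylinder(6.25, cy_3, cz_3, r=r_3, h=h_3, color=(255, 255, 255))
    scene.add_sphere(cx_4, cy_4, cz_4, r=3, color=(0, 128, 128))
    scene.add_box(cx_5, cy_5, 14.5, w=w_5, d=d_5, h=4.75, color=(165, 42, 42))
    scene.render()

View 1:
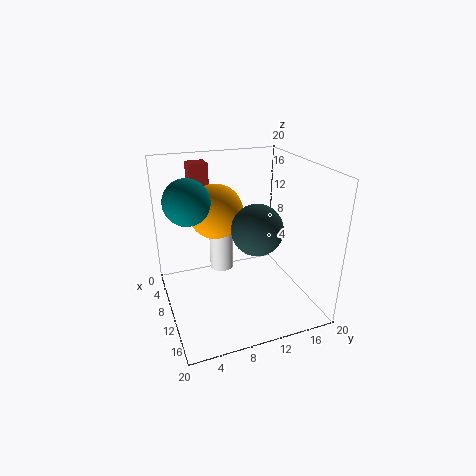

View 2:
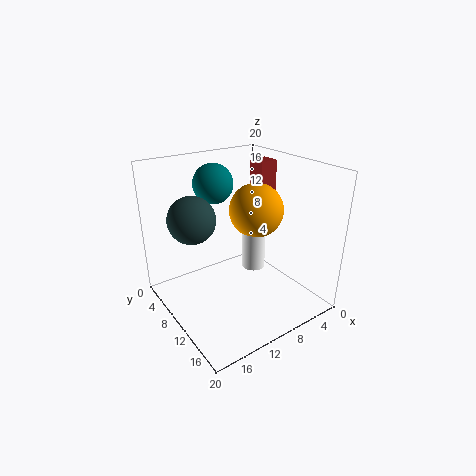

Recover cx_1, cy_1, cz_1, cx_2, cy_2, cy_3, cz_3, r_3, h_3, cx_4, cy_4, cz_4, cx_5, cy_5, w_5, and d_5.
cx_1 = 5.5; cy_1 = 8.25; cz_1 = 12.5; cx_2 = 16.75; cy_2 = 9.75; cy_3 = 8.75; cz_3 = 3.75; r_3 = 1.75; h_3 = 7.25; cx_4 = 9.75; cy_4 = 3.25; cz_4 = 16; cx_5 = 1.5; cy_5 = 5; w_5 = 2.75; d_5 = 2.75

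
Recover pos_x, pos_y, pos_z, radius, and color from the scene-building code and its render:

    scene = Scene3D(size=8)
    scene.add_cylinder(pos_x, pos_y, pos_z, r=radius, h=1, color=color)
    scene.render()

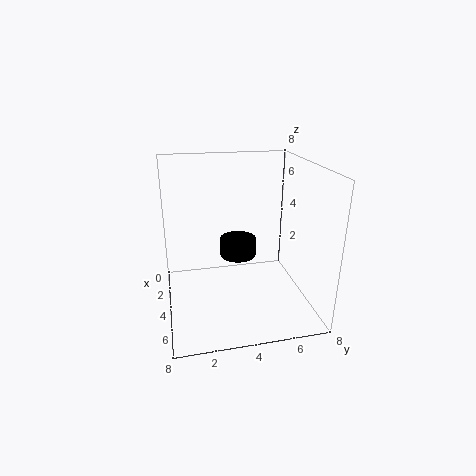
pos_x = 4; pos_y = 4; pos_z = 3; radius = 1; color = 'black'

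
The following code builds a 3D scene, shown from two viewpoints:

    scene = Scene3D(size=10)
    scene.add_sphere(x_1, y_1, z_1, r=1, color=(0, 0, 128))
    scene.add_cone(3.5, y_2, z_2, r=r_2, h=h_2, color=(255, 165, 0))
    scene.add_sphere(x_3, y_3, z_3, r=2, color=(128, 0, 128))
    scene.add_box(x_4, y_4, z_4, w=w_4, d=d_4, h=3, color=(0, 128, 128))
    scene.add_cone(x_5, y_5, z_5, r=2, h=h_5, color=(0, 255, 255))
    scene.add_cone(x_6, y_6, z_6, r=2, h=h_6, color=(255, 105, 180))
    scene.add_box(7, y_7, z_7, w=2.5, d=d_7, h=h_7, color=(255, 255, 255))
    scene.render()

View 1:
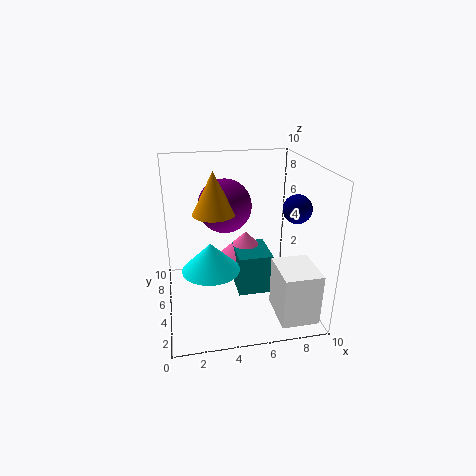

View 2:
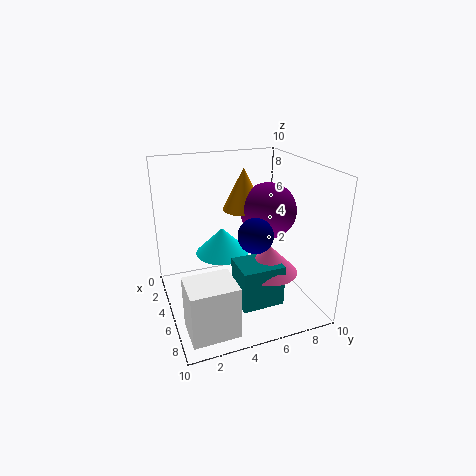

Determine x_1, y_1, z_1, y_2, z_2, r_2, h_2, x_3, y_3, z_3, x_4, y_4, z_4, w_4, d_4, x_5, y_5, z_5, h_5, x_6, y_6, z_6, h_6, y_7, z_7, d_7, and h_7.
x_1 = 9, y_1 = 4.5, z_1 = 7, y_2 = 6, z_2 = 6.5, r_2 = 1.5, h_2 = 3, x_3 = 4.5, y_3 = 7.5, z_3 = 6.5, x_4 = 5, y_4 = 4.5, z_4 = 0.5, w_4 = 2.5, d_4 = 3, x_5 = 3, y_5 = 4.5, z_5 = 3, h_5 = 2, x_6 = 6, y_6 = 7, z_6 = 2.5, h_6 = 2, y_7 = 0.5, z_7 = 0.5, d_7 = 3, h_7 = 3.5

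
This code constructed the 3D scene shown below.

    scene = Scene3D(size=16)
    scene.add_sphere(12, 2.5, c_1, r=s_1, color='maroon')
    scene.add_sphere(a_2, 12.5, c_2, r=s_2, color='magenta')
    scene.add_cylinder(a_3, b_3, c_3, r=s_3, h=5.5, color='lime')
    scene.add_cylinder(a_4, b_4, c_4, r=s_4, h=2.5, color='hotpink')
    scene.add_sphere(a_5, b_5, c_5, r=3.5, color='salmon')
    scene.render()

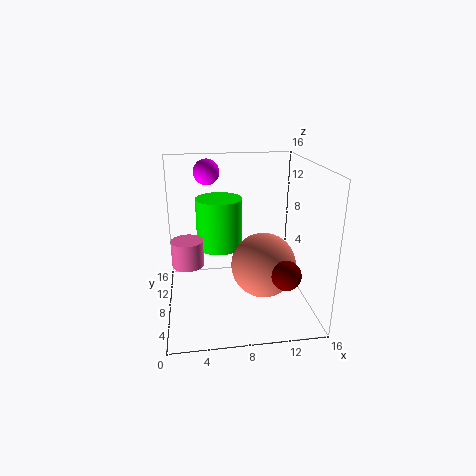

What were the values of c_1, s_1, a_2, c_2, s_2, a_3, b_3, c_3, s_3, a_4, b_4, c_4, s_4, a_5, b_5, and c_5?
c_1 = 6, s_1 = 1.5, a_2 = 5, c_2 = 14.5, s_2 = 1.5, a_3 = 6, b_3 = 8.5, c_3 = 7, s_3 = 2.5, a_4 = 2.5, b_4 = 3.5, c_4 = 7.5, s_4 = 1.5, a_5 = 10.5, b_5 = 6, c_5 = 5.5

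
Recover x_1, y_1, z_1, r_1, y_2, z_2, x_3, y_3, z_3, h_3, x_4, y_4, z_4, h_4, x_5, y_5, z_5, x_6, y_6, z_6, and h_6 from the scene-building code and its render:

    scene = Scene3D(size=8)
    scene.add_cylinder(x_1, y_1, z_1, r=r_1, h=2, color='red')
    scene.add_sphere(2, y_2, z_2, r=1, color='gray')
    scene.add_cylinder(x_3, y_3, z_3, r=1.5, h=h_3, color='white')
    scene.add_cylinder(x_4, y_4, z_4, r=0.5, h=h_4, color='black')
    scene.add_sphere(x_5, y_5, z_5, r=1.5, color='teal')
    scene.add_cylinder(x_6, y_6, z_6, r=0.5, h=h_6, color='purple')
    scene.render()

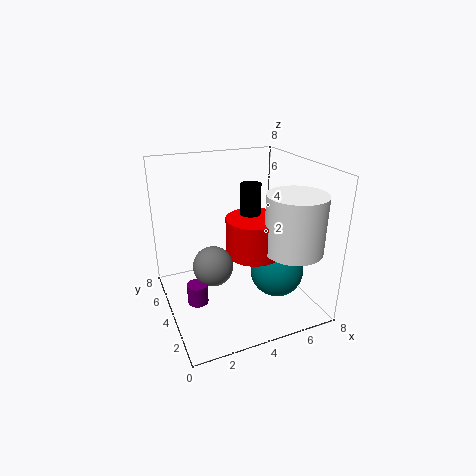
x_1 = 4.5
y_1 = 3
z_1 = 3.5
r_1 = 1.5
y_2 = 2.5
z_2 = 3.5
x_3 = 6
y_3 = 1.5
z_3 = 4
h_3 = 3
x_4 = 4
y_4 = 2.5
z_4 = 6
h_4 = 1.5
x_5 = 6
y_5 = 3
z_5 = 2
x_6 = 1
y_6 = 2
z_6 = 2
h_6 = 1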